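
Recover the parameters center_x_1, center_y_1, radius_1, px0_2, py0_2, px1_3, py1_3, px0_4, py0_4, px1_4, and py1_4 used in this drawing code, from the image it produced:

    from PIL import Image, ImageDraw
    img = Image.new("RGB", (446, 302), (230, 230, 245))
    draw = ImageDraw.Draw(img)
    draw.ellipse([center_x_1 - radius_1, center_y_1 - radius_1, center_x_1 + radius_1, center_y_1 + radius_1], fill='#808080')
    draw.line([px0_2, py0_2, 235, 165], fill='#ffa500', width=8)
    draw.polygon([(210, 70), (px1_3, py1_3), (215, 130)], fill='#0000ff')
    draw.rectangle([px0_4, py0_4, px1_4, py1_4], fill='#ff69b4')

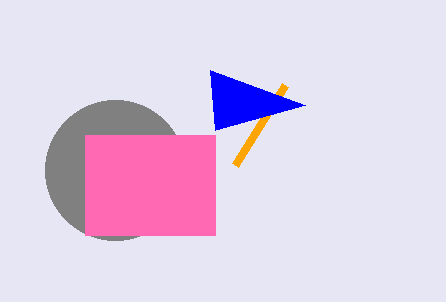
center_x_1 = 115
center_y_1 = 170
radius_1 = 70
px0_2 = 285
py0_2 = 85
px1_3 = 305
py1_3 = 105
px0_4 = 85
py0_4 = 135
px1_4 = 215
py1_4 = 235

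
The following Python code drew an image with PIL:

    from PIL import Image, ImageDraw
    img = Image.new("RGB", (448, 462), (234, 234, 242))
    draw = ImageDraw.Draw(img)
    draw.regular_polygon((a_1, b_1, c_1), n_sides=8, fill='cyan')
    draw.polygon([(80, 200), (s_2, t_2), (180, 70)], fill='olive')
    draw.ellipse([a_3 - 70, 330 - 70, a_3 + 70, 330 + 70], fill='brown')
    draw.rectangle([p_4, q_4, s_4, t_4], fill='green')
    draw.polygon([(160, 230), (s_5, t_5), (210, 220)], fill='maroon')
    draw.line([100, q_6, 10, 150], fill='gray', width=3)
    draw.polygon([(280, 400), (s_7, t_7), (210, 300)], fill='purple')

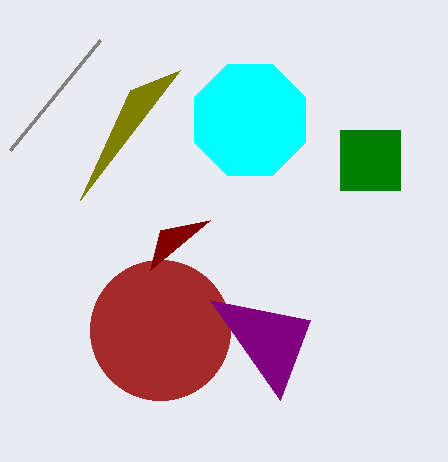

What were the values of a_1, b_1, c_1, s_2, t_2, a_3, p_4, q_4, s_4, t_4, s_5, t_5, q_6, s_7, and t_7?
a_1 = 250, b_1 = 120, c_1 = 60, s_2 = 130, t_2 = 90, a_3 = 160, p_4 = 340, q_4 = 130, s_4 = 400, t_4 = 190, s_5 = 150, t_5 = 270, q_6 = 40, s_7 = 310, t_7 = 320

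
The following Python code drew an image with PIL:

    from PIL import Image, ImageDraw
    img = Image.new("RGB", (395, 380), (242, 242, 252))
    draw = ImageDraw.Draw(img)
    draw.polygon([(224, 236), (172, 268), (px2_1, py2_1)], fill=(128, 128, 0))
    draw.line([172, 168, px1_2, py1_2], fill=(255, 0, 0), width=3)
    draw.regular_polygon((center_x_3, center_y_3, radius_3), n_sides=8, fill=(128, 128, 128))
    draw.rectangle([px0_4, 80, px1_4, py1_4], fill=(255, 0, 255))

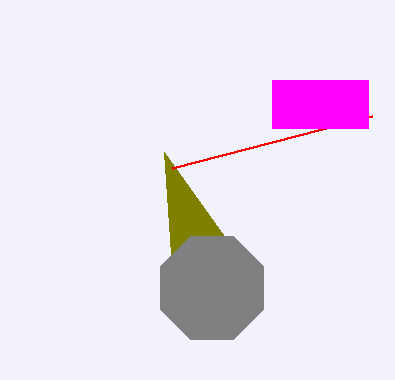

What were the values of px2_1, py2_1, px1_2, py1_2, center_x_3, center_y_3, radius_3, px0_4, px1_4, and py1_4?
px2_1 = 164, py2_1 = 152, px1_2 = 372, py1_2 = 116, center_x_3 = 212, center_y_3 = 288, radius_3 = 56, px0_4 = 272, px1_4 = 368, py1_4 = 128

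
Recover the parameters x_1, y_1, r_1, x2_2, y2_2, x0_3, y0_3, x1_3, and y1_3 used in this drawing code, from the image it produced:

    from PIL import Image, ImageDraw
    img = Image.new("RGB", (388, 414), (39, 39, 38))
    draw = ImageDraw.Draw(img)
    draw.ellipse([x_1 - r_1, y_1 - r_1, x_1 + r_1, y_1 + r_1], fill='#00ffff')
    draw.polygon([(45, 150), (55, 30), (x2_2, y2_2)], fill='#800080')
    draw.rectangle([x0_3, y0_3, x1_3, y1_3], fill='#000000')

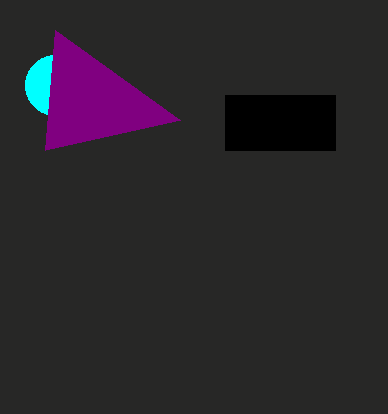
x_1 = 55, y_1 = 85, r_1 = 30, x2_2 = 180, y2_2 = 120, x0_3 = 225, y0_3 = 95, x1_3 = 335, y1_3 = 150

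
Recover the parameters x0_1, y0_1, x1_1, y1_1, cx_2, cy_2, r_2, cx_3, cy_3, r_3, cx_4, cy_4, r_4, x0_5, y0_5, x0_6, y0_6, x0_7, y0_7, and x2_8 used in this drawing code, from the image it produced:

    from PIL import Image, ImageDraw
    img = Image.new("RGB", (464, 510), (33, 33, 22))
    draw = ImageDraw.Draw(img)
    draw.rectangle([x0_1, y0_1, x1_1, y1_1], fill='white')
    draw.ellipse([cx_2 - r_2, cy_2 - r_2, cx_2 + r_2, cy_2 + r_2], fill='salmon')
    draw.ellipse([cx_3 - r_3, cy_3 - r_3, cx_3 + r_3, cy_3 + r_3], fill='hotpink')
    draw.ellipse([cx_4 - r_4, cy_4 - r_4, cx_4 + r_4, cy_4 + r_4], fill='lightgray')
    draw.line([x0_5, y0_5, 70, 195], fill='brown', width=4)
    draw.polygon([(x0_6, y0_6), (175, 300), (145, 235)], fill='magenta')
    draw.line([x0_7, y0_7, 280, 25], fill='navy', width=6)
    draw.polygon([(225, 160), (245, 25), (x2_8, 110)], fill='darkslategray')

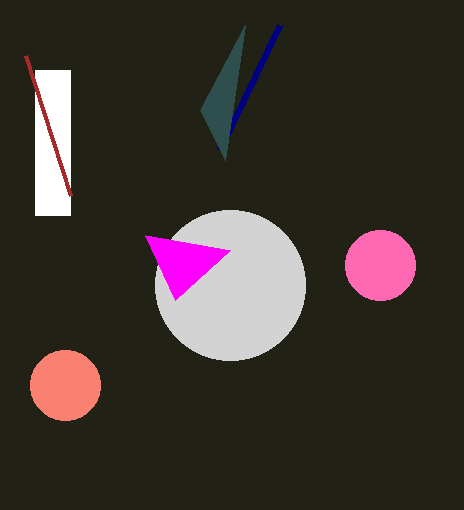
x0_1 = 35; y0_1 = 70; x1_1 = 70; y1_1 = 215; cx_2 = 65; cy_2 = 385; r_2 = 35; cx_3 = 380; cy_3 = 265; r_3 = 35; cx_4 = 230; cy_4 = 285; r_4 = 75; x0_5 = 25; y0_5 = 55; x0_6 = 230; y0_6 = 250; x0_7 = 220; y0_7 = 150; x2_8 = 200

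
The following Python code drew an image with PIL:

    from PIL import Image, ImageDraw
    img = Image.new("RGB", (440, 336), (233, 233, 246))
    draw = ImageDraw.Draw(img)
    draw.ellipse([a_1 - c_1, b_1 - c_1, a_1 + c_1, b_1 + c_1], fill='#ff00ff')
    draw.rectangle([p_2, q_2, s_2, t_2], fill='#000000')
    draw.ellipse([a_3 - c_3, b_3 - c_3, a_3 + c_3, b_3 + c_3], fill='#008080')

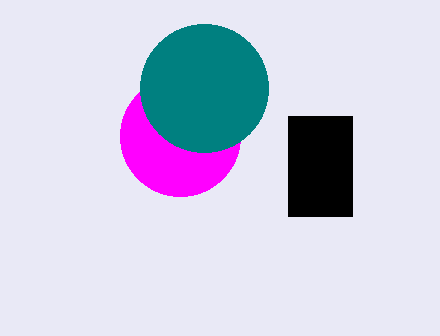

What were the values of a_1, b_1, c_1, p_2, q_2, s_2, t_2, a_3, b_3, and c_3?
a_1 = 180, b_1 = 136, c_1 = 60, p_2 = 288, q_2 = 116, s_2 = 352, t_2 = 216, a_3 = 204, b_3 = 88, c_3 = 64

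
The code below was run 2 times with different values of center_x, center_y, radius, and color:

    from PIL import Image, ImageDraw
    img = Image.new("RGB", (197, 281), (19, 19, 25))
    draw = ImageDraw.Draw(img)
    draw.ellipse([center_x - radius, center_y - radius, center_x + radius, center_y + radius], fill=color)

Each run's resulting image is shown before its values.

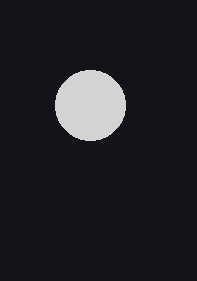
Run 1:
center_x = 90, center_y = 105, radius = 35, color = 'lightgray'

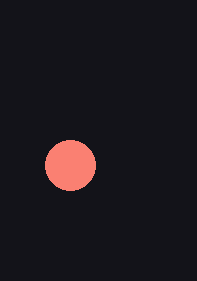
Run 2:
center_x = 70, center_y = 165, radius = 25, color = 'salmon'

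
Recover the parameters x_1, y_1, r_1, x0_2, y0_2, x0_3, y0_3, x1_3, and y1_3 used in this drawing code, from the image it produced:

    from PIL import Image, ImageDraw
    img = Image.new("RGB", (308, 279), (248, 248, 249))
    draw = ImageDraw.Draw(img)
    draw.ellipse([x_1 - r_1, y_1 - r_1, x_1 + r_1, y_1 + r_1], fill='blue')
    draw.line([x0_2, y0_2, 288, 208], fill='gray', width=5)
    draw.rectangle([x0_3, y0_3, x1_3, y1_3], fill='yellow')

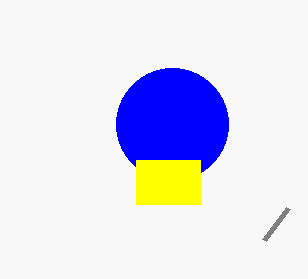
x_1 = 172, y_1 = 124, r_1 = 56, x0_2 = 264, y0_2 = 240, x0_3 = 136, y0_3 = 160, x1_3 = 200, y1_3 = 204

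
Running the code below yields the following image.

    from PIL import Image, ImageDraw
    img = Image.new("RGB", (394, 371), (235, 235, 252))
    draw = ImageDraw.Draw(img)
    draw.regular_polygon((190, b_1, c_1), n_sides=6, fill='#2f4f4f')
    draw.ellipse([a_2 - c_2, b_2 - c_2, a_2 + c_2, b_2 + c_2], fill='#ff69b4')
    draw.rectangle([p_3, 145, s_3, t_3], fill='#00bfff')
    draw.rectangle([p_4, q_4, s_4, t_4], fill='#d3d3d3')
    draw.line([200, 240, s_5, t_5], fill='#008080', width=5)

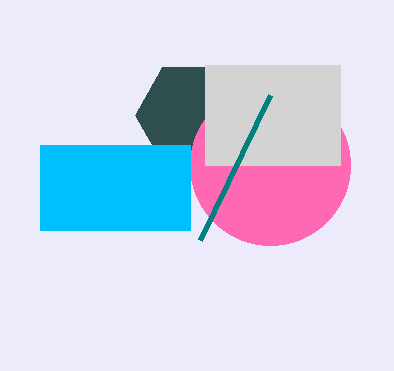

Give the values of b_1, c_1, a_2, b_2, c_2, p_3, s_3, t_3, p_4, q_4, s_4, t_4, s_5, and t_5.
b_1 = 115; c_1 = 55; a_2 = 270; b_2 = 165; c_2 = 80; p_3 = 40; s_3 = 190; t_3 = 230; p_4 = 205; q_4 = 65; s_4 = 340; t_4 = 165; s_5 = 270; t_5 = 95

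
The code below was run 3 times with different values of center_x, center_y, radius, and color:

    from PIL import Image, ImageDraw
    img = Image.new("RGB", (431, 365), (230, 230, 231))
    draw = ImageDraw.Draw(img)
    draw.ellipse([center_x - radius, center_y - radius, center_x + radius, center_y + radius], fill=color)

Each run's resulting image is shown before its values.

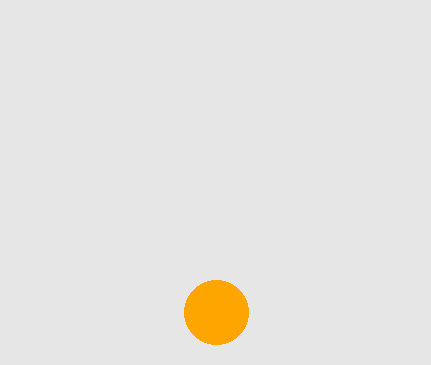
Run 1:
center_x = 216, center_y = 312, radius = 32, color = 'orange'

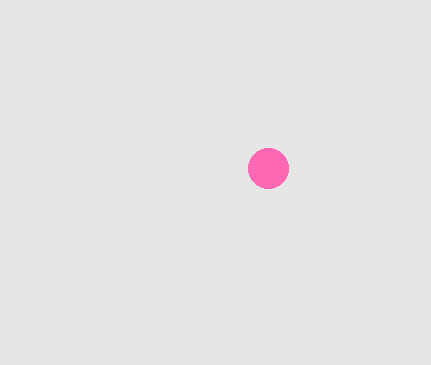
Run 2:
center_x = 268; center_y = 168; radius = 20; color = 'hotpink'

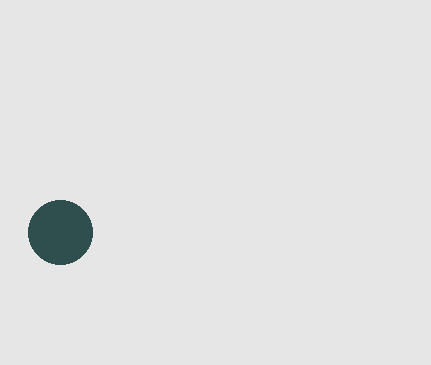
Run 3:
center_x = 60, center_y = 232, radius = 32, color = 'darkslategray'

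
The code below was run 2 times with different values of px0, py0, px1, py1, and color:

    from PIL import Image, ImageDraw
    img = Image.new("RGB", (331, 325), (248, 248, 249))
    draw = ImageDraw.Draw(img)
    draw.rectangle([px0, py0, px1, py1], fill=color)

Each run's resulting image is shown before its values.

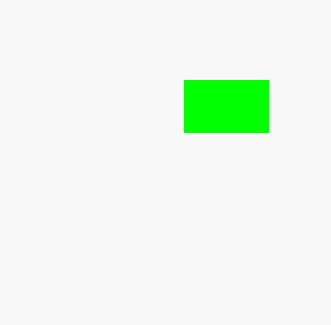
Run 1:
px0 = 184
py0 = 80
px1 = 268
py1 = 132
color = 'lime'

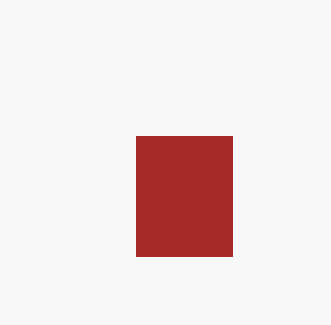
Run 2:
px0 = 136; py0 = 136; px1 = 232; py1 = 256; color = 'brown'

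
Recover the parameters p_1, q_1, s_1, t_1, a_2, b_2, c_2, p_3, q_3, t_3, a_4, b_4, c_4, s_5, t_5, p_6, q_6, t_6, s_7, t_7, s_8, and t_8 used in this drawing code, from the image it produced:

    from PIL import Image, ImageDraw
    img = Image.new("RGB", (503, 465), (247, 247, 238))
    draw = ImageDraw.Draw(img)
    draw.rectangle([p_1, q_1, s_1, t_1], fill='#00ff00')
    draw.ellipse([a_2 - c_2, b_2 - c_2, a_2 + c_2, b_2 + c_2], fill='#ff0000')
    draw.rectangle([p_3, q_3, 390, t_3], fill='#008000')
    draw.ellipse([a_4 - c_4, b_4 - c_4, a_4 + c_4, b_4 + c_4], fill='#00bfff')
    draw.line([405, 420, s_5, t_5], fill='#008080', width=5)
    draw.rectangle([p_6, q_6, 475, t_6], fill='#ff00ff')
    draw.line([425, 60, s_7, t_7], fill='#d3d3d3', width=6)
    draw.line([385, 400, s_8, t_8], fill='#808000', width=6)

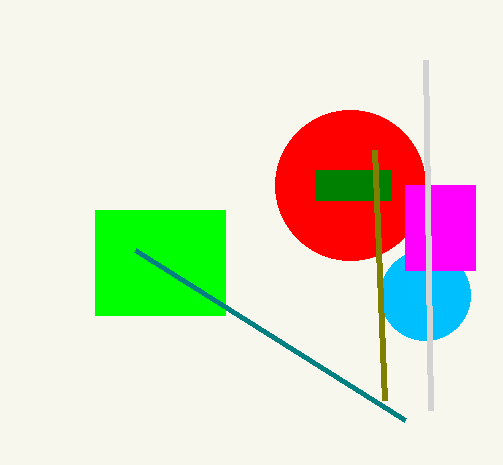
p_1 = 95
q_1 = 210
s_1 = 225
t_1 = 315
a_2 = 350
b_2 = 185
c_2 = 75
p_3 = 315
q_3 = 170
t_3 = 200
a_4 = 425
b_4 = 295
c_4 = 45
s_5 = 135
t_5 = 250
p_6 = 405
q_6 = 185
t_6 = 270
s_7 = 430
t_7 = 410
s_8 = 375
t_8 = 150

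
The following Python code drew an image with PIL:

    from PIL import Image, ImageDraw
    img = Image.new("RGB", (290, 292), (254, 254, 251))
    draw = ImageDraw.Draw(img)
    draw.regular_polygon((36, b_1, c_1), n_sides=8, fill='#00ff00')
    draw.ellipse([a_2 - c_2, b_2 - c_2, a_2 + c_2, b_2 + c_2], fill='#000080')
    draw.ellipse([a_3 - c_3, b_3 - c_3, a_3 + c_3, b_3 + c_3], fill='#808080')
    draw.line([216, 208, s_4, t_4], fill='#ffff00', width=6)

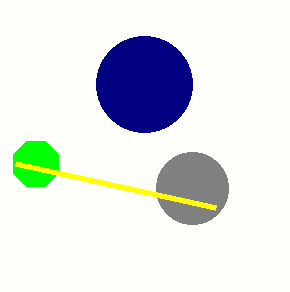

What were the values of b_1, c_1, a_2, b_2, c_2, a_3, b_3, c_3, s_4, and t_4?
b_1 = 164, c_1 = 24, a_2 = 144, b_2 = 84, c_2 = 48, a_3 = 192, b_3 = 188, c_3 = 36, s_4 = 16, t_4 = 164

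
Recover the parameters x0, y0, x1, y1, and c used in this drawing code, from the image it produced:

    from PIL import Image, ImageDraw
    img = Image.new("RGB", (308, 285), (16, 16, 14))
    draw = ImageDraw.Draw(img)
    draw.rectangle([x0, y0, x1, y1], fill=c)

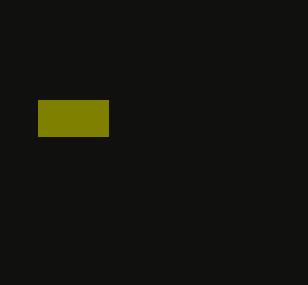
x0 = 38; y0 = 100; x1 = 108; y1 = 136; c = 'olive'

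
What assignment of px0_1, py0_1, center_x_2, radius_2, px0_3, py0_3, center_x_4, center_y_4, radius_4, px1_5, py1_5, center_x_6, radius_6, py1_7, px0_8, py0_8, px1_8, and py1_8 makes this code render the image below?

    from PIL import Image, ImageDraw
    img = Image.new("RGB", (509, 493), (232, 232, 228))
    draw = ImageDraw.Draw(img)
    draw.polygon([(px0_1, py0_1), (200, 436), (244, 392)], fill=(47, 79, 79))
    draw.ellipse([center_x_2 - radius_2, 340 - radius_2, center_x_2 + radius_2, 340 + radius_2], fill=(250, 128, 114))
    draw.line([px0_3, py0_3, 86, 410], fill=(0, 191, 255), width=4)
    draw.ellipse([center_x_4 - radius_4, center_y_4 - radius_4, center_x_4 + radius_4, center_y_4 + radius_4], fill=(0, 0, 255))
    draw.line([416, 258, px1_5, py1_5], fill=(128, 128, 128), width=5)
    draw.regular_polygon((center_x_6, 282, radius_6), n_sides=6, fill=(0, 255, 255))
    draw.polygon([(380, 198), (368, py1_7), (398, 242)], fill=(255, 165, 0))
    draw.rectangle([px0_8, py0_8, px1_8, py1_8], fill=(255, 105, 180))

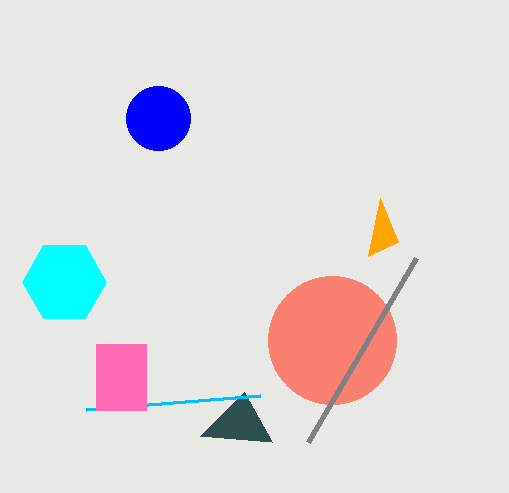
px0_1 = 272; py0_1 = 442; center_x_2 = 332; radius_2 = 64; px0_3 = 260; py0_3 = 396; center_x_4 = 158; center_y_4 = 118; radius_4 = 32; px1_5 = 308; py1_5 = 442; center_x_6 = 64; radius_6 = 42; py1_7 = 256; px0_8 = 96; py0_8 = 344; px1_8 = 146; py1_8 = 410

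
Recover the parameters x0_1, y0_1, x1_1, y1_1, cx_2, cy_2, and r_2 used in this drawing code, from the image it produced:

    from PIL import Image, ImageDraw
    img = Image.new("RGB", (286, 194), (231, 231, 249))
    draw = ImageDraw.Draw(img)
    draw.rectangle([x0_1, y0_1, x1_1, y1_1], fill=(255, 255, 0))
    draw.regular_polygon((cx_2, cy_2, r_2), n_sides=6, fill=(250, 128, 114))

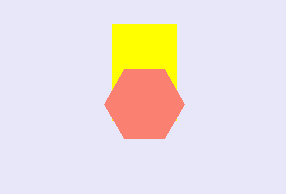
x0_1 = 112
y0_1 = 24
x1_1 = 176
y1_1 = 120
cx_2 = 144
cy_2 = 104
r_2 = 40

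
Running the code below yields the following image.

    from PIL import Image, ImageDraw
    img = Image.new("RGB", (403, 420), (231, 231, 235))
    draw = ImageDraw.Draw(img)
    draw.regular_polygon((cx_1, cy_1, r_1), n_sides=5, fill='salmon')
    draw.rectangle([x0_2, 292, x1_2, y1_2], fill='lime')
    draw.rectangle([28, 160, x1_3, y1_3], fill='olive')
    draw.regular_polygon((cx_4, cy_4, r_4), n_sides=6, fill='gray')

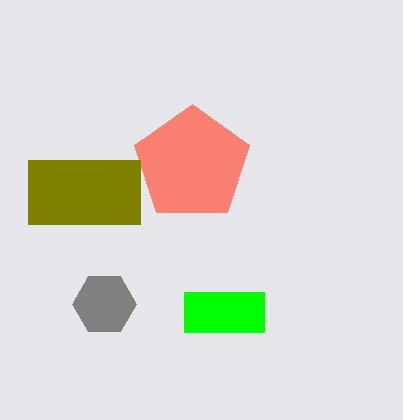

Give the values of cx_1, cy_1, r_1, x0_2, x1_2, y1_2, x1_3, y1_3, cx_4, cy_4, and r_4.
cx_1 = 192
cy_1 = 164
r_1 = 60
x0_2 = 184
x1_2 = 264
y1_2 = 332
x1_3 = 140
y1_3 = 224
cx_4 = 104
cy_4 = 304
r_4 = 32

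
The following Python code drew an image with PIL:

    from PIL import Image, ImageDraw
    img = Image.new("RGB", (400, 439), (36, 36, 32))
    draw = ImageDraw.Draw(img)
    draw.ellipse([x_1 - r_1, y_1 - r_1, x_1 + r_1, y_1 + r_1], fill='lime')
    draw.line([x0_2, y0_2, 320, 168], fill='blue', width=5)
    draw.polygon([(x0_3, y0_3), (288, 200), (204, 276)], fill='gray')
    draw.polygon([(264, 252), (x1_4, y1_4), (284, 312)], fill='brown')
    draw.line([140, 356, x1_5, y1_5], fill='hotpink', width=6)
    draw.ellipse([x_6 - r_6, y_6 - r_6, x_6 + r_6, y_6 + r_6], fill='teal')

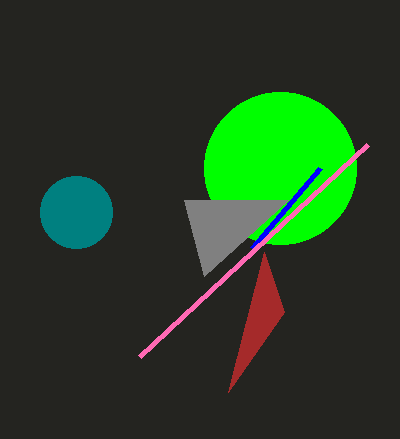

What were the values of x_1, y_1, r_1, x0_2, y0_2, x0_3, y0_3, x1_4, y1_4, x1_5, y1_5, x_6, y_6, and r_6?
x_1 = 280; y_1 = 168; r_1 = 76; x0_2 = 252; y0_2 = 248; x0_3 = 184; y0_3 = 200; x1_4 = 228; y1_4 = 392; x1_5 = 368; y1_5 = 144; x_6 = 76; y_6 = 212; r_6 = 36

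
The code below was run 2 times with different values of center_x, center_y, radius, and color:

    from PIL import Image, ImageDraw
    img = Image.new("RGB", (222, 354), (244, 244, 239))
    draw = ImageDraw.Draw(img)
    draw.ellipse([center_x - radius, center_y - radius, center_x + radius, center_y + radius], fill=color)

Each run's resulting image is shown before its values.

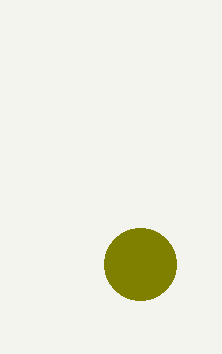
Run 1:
center_x = 140, center_y = 264, radius = 36, color = 'olive'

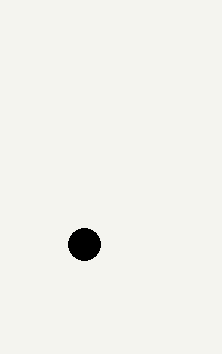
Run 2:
center_x = 84
center_y = 244
radius = 16
color = 'black'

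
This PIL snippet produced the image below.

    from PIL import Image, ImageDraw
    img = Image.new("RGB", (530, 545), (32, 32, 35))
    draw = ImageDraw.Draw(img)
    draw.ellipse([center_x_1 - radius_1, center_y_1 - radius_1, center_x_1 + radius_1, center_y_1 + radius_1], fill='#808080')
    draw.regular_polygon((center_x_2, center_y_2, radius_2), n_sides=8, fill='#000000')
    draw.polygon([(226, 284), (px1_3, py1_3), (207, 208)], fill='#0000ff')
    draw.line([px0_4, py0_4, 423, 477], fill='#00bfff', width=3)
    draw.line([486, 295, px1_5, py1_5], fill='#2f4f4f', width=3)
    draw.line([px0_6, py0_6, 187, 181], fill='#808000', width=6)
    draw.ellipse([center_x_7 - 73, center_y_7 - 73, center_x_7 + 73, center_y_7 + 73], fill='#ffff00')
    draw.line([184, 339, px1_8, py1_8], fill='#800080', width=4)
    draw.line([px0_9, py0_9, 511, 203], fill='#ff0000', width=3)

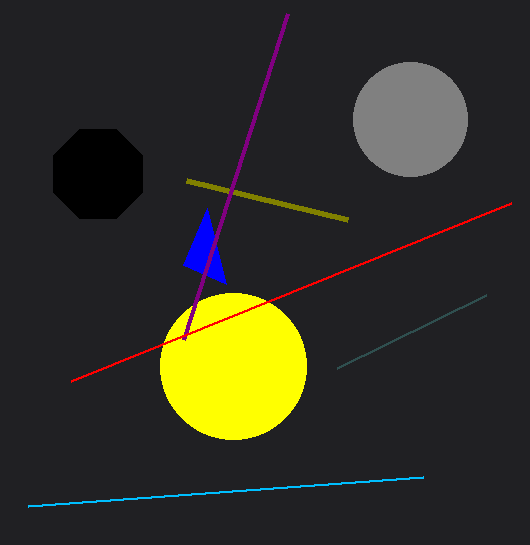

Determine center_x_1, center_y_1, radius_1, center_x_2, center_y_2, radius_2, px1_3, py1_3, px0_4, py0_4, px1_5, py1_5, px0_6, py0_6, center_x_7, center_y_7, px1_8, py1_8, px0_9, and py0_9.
center_x_1 = 410; center_y_1 = 119; radius_1 = 57; center_x_2 = 98; center_y_2 = 174; radius_2 = 48; px1_3 = 183; py1_3 = 265; px0_4 = 28; py0_4 = 506; px1_5 = 337; py1_5 = 368; px0_6 = 348; py0_6 = 220; center_x_7 = 233; center_y_7 = 366; px1_8 = 288; py1_8 = 13; px0_9 = 71; py0_9 = 381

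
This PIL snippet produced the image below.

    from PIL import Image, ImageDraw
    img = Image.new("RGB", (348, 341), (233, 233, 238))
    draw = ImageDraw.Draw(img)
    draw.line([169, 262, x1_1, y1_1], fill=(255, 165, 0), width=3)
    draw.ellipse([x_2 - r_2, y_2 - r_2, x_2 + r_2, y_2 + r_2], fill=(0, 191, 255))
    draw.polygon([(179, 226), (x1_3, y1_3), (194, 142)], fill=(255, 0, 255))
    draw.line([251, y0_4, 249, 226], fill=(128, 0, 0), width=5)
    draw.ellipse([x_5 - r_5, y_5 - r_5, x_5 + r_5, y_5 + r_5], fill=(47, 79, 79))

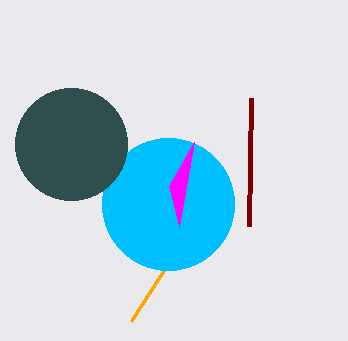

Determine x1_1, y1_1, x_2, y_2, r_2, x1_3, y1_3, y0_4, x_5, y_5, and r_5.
x1_1 = 131; y1_1 = 321; x_2 = 168; y_2 = 204; r_2 = 66; x1_3 = 169; y1_3 = 186; y0_4 = 98; x_5 = 71; y_5 = 144; r_5 = 56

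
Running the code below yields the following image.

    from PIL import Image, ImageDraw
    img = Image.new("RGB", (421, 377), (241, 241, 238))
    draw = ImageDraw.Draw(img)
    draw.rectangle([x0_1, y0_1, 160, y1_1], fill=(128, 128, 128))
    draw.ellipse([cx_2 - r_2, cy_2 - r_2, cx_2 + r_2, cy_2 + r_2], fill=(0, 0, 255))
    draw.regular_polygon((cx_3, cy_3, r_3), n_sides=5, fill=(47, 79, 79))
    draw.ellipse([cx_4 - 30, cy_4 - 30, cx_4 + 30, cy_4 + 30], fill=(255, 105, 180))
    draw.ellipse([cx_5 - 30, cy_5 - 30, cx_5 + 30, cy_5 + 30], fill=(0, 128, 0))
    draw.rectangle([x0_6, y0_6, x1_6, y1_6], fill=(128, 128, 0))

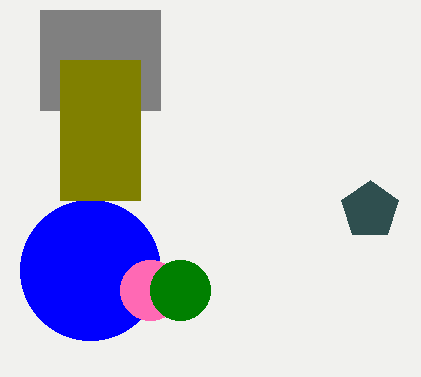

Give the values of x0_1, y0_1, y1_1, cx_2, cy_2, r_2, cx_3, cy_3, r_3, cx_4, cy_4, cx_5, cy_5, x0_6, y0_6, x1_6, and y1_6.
x0_1 = 40, y0_1 = 10, y1_1 = 110, cx_2 = 90, cy_2 = 270, r_2 = 70, cx_3 = 370, cy_3 = 210, r_3 = 30, cx_4 = 150, cy_4 = 290, cx_5 = 180, cy_5 = 290, x0_6 = 60, y0_6 = 60, x1_6 = 140, y1_6 = 200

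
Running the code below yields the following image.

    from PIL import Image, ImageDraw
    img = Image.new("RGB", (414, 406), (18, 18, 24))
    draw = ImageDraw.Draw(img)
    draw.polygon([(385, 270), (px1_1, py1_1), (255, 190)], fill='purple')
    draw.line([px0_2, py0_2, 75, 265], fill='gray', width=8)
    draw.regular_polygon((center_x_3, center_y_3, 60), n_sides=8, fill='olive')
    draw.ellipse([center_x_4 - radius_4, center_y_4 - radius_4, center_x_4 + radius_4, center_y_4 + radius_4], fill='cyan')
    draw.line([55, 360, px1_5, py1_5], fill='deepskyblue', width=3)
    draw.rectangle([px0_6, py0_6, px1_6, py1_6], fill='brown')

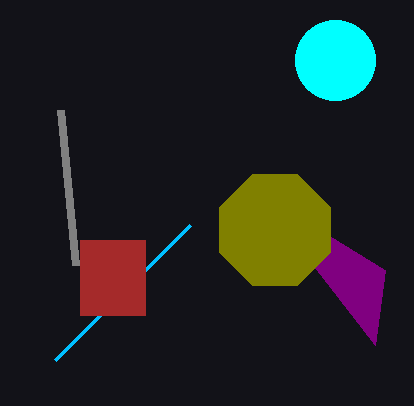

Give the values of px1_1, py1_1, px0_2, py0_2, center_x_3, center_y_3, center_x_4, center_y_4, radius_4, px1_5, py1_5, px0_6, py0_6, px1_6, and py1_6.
px1_1 = 375
py1_1 = 345
px0_2 = 60
py0_2 = 110
center_x_3 = 275
center_y_3 = 230
center_x_4 = 335
center_y_4 = 60
radius_4 = 40
px1_5 = 190
py1_5 = 225
px0_6 = 80
py0_6 = 240
px1_6 = 145
py1_6 = 315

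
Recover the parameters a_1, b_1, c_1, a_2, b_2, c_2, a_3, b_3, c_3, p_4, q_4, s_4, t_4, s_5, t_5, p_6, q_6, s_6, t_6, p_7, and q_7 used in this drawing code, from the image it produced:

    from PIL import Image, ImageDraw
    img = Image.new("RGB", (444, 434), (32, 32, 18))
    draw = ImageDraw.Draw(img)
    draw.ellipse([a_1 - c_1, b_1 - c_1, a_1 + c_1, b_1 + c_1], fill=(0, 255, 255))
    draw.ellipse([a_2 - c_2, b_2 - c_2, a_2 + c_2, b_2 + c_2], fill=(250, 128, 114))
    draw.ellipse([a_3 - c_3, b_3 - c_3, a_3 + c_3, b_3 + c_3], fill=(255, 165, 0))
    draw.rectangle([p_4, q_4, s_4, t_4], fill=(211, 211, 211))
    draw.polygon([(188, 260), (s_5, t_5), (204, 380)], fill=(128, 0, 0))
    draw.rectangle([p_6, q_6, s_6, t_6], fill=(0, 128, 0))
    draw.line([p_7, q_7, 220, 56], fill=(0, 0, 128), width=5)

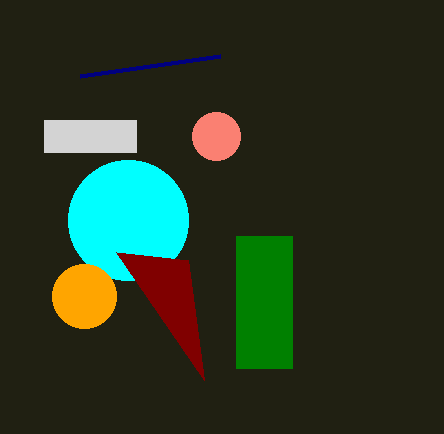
a_1 = 128
b_1 = 220
c_1 = 60
a_2 = 216
b_2 = 136
c_2 = 24
a_3 = 84
b_3 = 296
c_3 = 32
p_4 = 44
q_4 = 120
s_4 = 136
t_4 = 152
s_5 = 116
t_5 = 252
p_6 = 236
q_6 = 236
s_6 = 292
t_6 = 368
p_7 = 80
q_7 = 76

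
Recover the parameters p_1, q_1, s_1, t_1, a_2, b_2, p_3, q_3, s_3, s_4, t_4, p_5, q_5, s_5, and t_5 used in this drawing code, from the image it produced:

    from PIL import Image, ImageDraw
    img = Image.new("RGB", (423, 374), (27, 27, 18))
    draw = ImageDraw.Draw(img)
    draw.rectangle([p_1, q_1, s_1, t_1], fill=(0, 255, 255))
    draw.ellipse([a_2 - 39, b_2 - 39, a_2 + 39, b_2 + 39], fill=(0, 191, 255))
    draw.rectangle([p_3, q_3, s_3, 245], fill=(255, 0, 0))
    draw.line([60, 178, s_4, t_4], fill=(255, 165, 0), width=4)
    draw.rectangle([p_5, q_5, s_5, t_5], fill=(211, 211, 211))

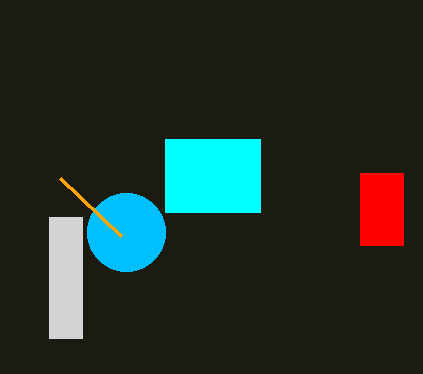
p_1 = 165, q_1 = 139, s_1 = 260, t_1 = 212, a_2 = 126, b_2 = 232, p_3 = 360, q_3 = 173, s_3 = 403, s_4 = 121, t_4 = 236, p_5 = 49, q_5 = 217, s_5 = 82, t_5 = 338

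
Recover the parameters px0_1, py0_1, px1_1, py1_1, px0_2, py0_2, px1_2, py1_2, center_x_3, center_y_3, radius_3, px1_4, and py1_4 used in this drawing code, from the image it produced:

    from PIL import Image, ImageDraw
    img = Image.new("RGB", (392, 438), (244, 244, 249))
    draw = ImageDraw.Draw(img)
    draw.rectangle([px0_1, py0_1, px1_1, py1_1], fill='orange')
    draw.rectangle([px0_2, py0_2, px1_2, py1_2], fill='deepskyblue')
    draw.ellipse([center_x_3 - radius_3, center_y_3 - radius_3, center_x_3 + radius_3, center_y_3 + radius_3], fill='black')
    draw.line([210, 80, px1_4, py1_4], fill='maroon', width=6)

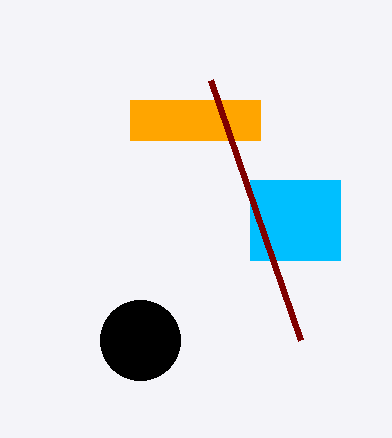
px0_1 = 130; py0_1 = 100; px1_1 = 260; py1_1 = 140; px0_2 = 250; py0_2 = 180; px1_2 = 340; py1_2 = 260; center_x_3 = 140; center_y_3 = 340; radius_3 = 40; px1_4 = 300; py1_4 = 340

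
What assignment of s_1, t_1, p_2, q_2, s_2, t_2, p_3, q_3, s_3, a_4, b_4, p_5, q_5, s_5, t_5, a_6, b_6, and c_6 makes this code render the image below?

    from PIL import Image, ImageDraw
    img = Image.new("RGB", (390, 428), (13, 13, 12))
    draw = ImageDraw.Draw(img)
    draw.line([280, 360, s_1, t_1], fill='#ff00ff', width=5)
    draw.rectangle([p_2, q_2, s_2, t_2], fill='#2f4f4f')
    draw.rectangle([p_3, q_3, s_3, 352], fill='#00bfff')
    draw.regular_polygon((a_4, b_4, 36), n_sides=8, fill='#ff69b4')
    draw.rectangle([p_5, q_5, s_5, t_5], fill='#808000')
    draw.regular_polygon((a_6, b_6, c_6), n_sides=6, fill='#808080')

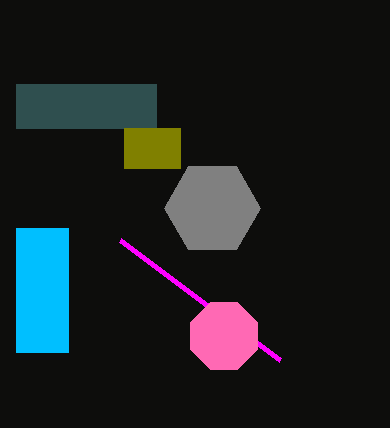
s_1 = 120, t_1 = 240, p_2 = 16, q_2 = 84, s_2 = 156, t_2 = 128, p_3 = 16, q_3 = 228, s_3 = 68, a_4 = 224, b_4 = 336, p_5 = 124, q_5 = 128, s_5 = 180, t_5 = 168, a_6 = 212, b_6 = 208, c_6 = 48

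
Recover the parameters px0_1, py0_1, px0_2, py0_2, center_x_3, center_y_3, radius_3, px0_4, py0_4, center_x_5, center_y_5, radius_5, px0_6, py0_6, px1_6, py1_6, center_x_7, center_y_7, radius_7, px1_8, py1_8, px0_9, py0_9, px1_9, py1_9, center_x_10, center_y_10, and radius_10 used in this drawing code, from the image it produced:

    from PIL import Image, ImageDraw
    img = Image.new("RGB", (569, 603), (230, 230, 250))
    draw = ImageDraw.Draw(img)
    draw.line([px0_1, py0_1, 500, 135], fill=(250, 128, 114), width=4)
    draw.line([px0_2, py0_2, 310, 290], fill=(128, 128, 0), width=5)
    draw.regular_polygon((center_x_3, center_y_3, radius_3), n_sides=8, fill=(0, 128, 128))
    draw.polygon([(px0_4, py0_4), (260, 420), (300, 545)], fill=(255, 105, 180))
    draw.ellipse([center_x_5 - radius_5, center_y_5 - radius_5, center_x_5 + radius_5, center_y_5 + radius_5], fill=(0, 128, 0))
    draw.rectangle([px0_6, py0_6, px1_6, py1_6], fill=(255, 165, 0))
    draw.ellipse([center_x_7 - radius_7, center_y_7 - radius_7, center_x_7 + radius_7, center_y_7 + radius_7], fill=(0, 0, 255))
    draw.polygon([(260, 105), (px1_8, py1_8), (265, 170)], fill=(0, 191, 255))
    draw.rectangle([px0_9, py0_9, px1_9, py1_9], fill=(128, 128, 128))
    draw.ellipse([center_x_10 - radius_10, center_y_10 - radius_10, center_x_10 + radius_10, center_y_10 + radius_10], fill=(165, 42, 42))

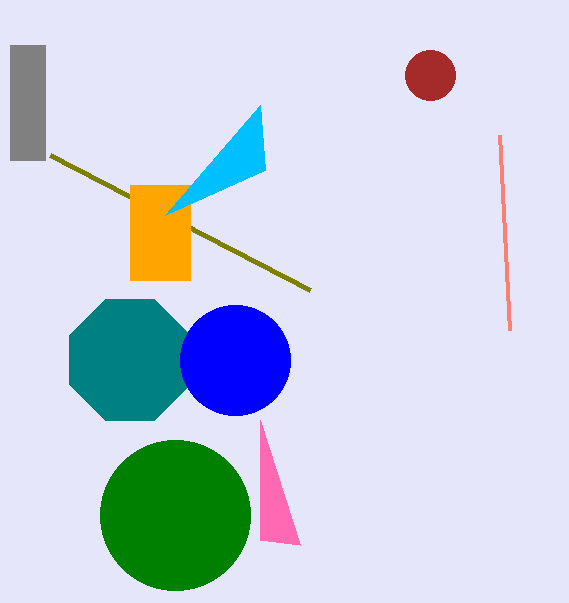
px0_1 = 510, py0_1 = 330, px0_2 = 50, py0_2 = 155, center_x_3 = 130, center_y_3 = 360, radius_3 = 65, px0_4 = 260, py0_4 = 540, center_x_5 = 175, center_y_5 = 515, radius_5 = 75, px0_6 = 130, py0_6 = 185, px1_6 = 190, py1_6 = 280, center_x_7 = 235, center_y_7 = 360, radius_7 = 55, px1_8 = 165, py1_8 = 215, px0_9 = 10, py0_9 = 45, px1_9 = 45, py1_9 = 160, center_x_10 = 430, center_y_10 = 75, radius_10 = 25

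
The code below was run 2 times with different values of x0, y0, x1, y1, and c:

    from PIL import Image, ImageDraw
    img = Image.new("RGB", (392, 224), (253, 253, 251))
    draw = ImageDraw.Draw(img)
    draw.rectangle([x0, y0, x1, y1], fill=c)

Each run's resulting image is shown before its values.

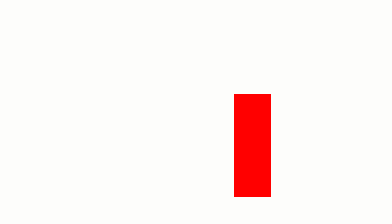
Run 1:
x0 = 234, y0 = 94, x1 = 270, y1 = 196, c = 'red'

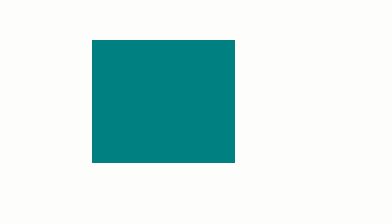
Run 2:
x0 = 92
y0 = 40
x1 = 234
y1 = 162
c = 'teal'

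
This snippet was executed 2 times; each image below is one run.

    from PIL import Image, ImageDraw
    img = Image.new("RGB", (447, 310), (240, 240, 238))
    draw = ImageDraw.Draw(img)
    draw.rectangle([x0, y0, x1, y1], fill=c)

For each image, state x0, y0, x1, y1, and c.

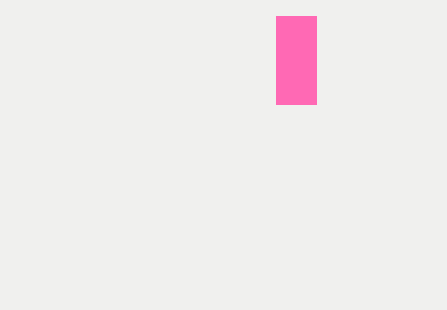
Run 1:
x0 = 276, y0 = 16, x1 = 316, y1 = 104, c = 'hotpink'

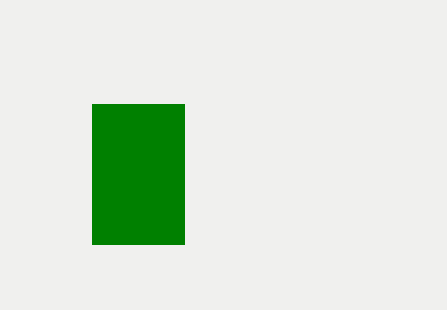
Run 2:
x0 = 92; y0 = 104; x1 = 184; y1 = 244; c = 'green'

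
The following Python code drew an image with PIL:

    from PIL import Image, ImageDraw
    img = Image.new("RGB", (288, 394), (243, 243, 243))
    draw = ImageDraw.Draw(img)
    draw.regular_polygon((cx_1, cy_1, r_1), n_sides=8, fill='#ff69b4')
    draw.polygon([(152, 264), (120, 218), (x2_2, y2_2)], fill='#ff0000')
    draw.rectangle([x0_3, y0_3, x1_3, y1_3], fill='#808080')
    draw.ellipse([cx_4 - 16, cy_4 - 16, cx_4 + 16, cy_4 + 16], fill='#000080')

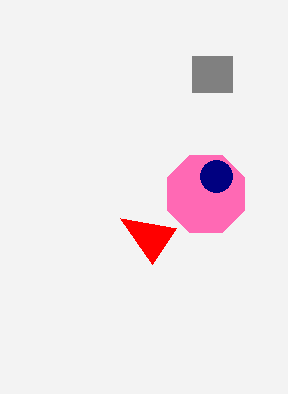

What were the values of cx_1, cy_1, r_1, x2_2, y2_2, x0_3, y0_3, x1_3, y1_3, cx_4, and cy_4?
cx_1 = 206, cy_1 = 194, r_1 = 42, x2_2 = 176, y2_2 = 228, x0_3 = 192, y0_3 = 56, x1_3 = 232, y1_3 = 92, cx_4 = 216, cy_4 = 176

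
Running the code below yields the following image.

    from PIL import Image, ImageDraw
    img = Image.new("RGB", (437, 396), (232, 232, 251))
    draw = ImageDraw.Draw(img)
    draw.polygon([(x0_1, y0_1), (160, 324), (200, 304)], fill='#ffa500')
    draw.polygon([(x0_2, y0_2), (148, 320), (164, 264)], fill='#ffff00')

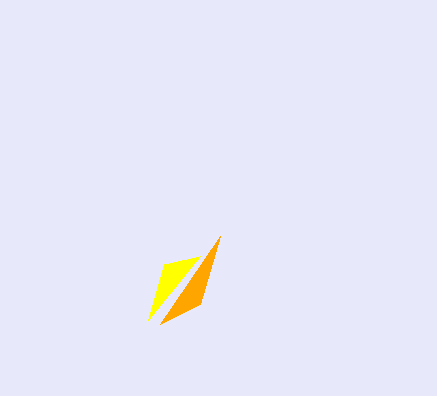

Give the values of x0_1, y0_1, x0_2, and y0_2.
x0_1 = 220; y0_1 = 236; x0_2 = 200; y0_2 = 256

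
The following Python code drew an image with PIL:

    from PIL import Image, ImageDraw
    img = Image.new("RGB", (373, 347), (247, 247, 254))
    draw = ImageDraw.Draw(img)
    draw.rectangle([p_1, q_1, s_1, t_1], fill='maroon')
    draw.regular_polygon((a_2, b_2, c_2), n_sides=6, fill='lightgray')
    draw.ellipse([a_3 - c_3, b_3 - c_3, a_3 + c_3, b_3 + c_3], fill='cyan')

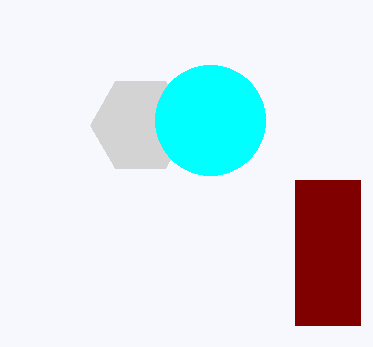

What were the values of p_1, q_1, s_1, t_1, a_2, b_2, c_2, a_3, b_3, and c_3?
p_1 = 295
q_1 = 180
s_1 = 360
t_1 = 325
a_2 = 140
b_2 = 125
c_2 = 50
a_3 = 210
b_3 = 120
c_3 = 55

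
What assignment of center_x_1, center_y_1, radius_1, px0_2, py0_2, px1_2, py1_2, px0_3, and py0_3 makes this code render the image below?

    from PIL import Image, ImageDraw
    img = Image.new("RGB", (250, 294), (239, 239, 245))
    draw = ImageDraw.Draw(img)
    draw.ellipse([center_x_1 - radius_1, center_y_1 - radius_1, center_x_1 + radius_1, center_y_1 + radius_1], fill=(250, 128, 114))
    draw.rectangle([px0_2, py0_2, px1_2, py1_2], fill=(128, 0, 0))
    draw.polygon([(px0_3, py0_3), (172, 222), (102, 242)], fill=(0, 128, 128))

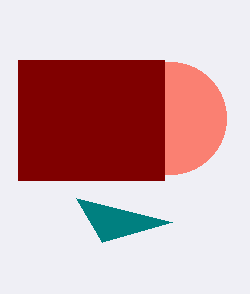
center_x_1 = 170; center_y_1 = 118; radius_1 = 56; px0_2 = 18; py0_2 = 60; px1_2 = 164; py1_2 = 180; px0_3 = 76; py0_3 = 198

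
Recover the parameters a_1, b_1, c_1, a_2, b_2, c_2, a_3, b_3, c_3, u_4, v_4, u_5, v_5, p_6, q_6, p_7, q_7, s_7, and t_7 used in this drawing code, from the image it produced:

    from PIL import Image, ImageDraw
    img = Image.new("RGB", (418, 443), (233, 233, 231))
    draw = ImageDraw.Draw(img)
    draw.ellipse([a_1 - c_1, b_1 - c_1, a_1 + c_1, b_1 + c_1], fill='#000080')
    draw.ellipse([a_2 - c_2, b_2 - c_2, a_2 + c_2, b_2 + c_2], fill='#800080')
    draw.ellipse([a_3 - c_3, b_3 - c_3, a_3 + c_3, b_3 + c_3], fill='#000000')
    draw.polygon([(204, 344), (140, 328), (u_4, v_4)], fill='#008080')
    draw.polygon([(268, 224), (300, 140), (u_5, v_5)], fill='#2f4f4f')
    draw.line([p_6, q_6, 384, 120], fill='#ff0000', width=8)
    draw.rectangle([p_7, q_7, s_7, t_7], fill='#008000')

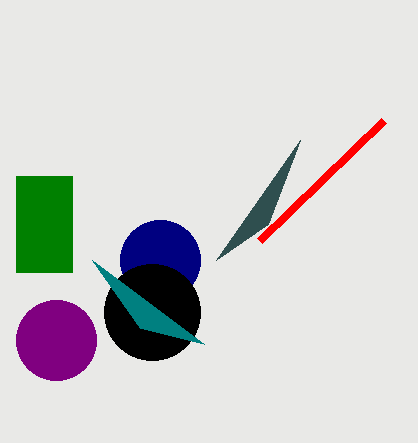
a_1 = 160; b_1 = 260; c_1 = 40; a_2 = 56; b_2 = 340; c_2 = 40; a_3 = 152; b_3 = 312; c_3 = 48; u_4 = 92; v_4 = 260; u_5 = 216; v_5 = 260; p_6 = 260; q_6 = 240; p_7 = 16; q_7 = 176; s_7 = 72; t_7 = 272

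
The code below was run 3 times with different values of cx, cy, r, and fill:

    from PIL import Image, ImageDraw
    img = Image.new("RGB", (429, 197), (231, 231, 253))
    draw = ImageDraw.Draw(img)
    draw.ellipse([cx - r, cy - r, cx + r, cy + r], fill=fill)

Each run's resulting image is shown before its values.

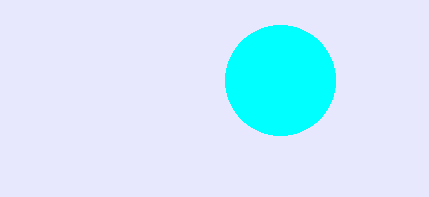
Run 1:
cx = 280
cy = 80
r = 55
fill = 'cyan'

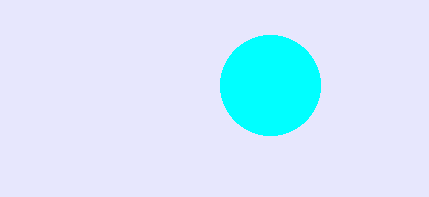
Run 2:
cx = 270
cy = 85
r = 50
fill = 'cyan'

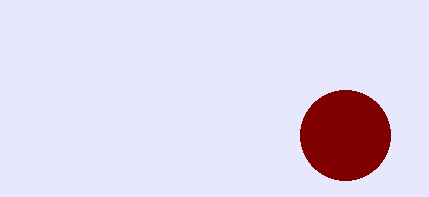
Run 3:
cx = 345, cy = 135, r = 45, fill = 'maroon'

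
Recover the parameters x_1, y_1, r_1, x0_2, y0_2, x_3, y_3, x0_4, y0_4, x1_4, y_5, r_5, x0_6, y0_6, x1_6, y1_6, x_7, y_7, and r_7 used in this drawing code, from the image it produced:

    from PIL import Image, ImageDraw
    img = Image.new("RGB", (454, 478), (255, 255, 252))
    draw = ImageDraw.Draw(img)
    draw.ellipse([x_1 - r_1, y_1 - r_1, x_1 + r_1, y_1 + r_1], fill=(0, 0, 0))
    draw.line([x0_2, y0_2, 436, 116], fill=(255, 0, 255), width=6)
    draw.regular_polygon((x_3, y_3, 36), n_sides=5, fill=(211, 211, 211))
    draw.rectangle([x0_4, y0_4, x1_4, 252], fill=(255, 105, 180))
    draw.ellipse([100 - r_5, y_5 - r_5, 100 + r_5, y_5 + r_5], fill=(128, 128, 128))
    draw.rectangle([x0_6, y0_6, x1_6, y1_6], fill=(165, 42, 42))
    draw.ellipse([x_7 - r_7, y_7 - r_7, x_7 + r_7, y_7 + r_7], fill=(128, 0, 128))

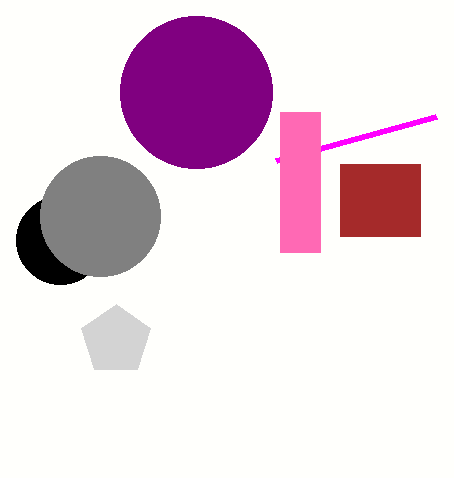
x_1 = 60; y_1 = 240; r_1 = 44; x0_2 = 276; y0_2 = 160; x_3 = 116; y_3 = 340; x0_4 = 280; y0_4 = 112; x1_4 = 320; y_5 = 216; r_5 = 60; x0_6 = 340; y0_6 = 164; x1_6 = 420; y1_6 = 236; x_7 = 196; y_7 = 92; r_7 = 76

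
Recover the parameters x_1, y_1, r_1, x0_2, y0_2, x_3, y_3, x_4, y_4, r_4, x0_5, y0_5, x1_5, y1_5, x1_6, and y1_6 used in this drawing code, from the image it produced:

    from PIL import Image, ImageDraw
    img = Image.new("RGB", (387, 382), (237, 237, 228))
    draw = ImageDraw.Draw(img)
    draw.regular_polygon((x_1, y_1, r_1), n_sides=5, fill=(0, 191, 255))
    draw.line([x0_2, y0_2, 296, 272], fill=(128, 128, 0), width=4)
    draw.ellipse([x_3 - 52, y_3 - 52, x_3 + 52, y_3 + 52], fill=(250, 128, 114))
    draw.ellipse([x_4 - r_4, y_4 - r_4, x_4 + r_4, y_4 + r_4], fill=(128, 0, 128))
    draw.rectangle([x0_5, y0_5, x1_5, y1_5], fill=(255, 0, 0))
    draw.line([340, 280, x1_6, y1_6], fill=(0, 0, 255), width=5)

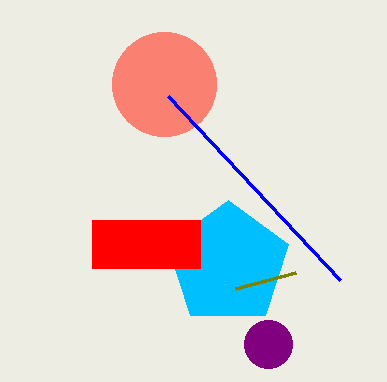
x_1 = 228; y_1 = 264; r_1 = 64; x0_2 = 236; y0_2 = 288; x_3 = 164; y_3 = 84; x_4 = 268; y_4 = 344; r_4 = 24; x0_5 = 92; y0_5 = 220; x1_5 = 200; y1_5 = 268; x1_6 = 168; y1_6 = 96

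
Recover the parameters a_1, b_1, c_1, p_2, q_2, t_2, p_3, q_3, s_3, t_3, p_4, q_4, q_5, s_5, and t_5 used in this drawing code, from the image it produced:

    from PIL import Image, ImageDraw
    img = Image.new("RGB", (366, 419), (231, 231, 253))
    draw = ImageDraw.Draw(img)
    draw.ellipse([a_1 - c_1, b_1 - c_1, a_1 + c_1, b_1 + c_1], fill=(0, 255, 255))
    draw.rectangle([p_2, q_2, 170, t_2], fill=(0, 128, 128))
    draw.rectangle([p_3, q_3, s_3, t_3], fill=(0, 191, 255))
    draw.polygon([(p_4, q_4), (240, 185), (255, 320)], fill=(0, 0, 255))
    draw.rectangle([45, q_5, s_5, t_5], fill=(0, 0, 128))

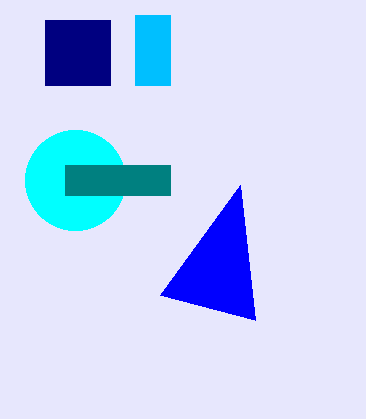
a_1 = 75; b_1 = 180; c_1 = 50; p_2 = 65; q_2 = 165; t_2 = 195; p_3 = 135; q_3 = 15; s_3 = 170; t_3 = 85; p_4 = 160; q_4 = 295; q_5 = 20; s_5 = 110; t_5 = 85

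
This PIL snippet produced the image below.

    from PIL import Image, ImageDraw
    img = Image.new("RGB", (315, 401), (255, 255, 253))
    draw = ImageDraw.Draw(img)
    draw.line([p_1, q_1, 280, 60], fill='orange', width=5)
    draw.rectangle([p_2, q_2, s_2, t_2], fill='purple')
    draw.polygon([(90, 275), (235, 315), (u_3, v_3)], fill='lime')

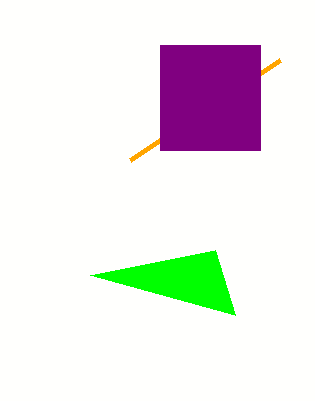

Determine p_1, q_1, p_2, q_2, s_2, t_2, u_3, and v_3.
p_1 = 130
q_1 = 160
p_2 = 160
q_2 = 45
s_2 = 260
t_2 = 150
u_3 = 215
v_3 = 250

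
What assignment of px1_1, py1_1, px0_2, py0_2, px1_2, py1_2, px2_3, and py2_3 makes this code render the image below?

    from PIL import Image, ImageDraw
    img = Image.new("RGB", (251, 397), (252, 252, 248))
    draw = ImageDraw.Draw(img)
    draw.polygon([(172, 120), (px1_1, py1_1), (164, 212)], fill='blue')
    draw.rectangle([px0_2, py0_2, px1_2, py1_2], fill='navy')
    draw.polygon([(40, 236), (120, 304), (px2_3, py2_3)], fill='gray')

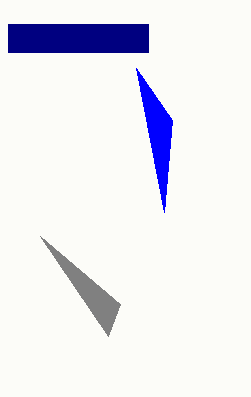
px1_1 = 136; py1_1 = 68; px0_2 = 8; py0_2 = 24; px1_2 = 148; py1_2 = 52; px2_3 = 108; py2_3 = 336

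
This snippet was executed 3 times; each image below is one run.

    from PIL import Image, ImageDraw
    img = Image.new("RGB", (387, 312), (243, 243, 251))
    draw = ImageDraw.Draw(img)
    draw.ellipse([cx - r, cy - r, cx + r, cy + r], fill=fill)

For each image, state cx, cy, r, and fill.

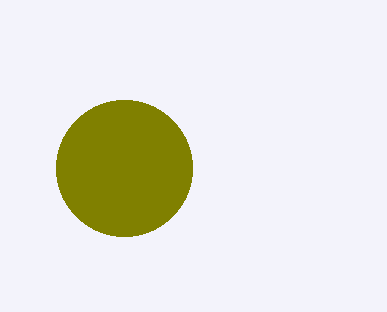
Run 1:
cx = 124, cy = 168, r = 68, fill = 'olive'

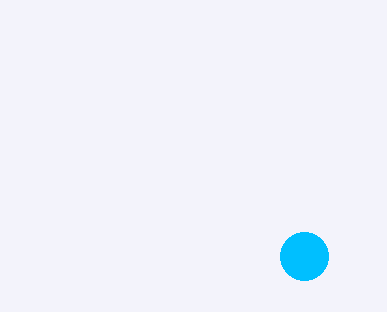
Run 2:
cx = 304; cy = 256; r = 24; fill = 'deepskyblue'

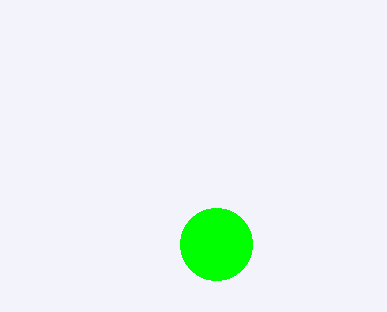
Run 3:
cx = 216
cy = 244
r = 36
fill = 'lime'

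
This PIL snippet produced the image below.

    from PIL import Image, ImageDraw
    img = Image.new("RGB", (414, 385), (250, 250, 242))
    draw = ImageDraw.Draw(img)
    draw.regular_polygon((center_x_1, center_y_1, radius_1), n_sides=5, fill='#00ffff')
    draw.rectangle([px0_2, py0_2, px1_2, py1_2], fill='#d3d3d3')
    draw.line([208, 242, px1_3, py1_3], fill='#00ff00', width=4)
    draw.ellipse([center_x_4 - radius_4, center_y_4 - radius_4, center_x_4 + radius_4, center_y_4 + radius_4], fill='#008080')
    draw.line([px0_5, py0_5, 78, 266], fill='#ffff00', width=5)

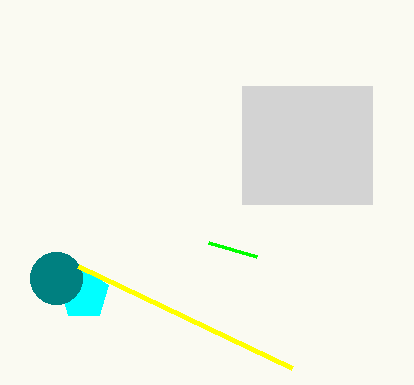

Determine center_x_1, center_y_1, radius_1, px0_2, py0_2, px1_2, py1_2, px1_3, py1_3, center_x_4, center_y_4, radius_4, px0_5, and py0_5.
center_x_1 = 84
center_y_1 = 294
radius_1 = 26
px0_2 = 242
py0_2 = 86
px1_2 = 372
py1_2 = 204
px1_3 = 256
py1_3 = 256
center_x_4 = 56
center_y_4 = 278
radius_4 = 26
px0_5 = 292
py0_5 = 368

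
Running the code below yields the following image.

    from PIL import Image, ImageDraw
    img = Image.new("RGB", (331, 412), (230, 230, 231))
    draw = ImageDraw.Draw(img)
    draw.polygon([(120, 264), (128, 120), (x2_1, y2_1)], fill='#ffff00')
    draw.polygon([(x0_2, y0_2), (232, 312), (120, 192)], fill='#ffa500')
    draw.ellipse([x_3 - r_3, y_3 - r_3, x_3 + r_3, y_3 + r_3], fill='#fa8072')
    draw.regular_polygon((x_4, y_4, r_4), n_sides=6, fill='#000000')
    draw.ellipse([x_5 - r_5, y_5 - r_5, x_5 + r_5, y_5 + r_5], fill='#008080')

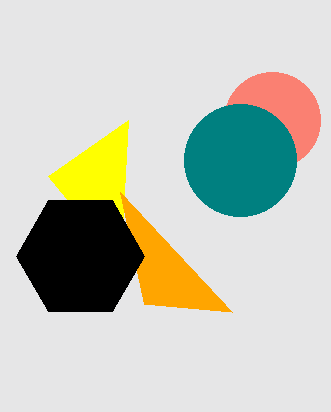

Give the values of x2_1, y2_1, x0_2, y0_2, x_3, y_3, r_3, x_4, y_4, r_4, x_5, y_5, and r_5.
x2_1 = 48
y2_1 = 176
x0_2 = 144
y0_2 = 304
x_3 = 272
y_3 = 120
r_3 = 48
x_4 = 80
y_4 = 256
r_4 = 64
x_5 = 240
y_5 = 160
r_5 = 56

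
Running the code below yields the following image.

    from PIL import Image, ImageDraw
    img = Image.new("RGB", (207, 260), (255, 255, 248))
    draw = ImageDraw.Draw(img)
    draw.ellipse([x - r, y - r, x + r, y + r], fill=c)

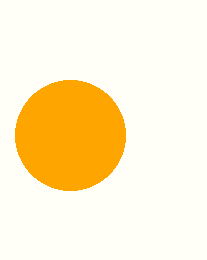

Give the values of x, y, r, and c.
x = 70
y = 135
r = 55
c = 'orange'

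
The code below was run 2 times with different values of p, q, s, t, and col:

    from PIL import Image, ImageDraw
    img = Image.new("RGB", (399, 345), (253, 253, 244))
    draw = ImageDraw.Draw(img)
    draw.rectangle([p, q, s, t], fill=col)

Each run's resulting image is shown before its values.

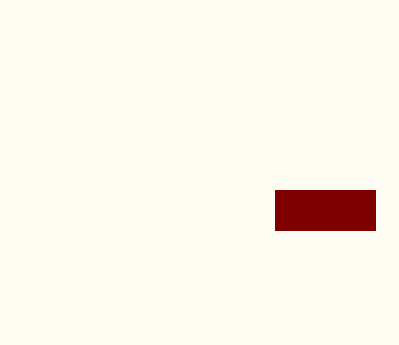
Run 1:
p = 275, q = 190, s = 375, t = 230, col = 'maroon'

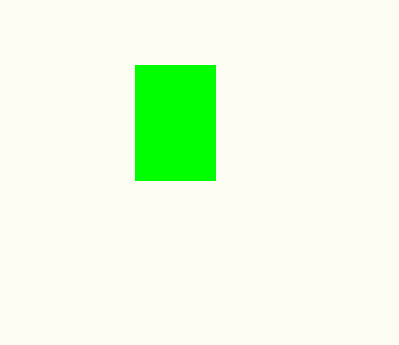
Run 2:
p = 135, q = 65, s = 215, t = 180, col = 'lime'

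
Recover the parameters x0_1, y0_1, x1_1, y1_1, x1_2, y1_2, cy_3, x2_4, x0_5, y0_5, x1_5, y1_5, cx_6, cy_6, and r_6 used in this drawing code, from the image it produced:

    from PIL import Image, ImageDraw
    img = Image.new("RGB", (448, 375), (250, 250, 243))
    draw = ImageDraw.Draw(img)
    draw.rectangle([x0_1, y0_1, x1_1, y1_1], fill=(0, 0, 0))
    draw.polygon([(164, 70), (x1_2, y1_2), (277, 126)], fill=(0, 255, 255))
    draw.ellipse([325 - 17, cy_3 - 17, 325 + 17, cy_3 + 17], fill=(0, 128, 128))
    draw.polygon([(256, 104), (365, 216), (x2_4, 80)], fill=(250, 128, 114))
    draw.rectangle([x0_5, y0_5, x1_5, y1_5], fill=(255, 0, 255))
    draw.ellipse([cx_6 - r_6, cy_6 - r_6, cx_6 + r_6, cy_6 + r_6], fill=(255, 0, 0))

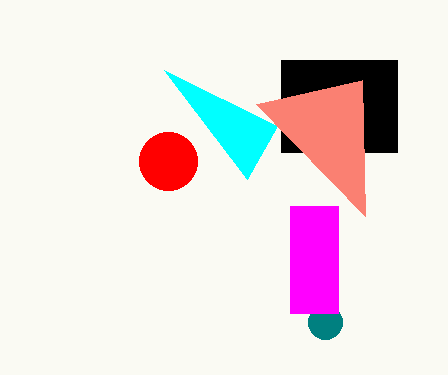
x0_1 = 281
y0_1 = 60
x1_1 = 397
y1_1 = 152
x1_2 = 247
y1_2 = 179
cy_3 = 322
x2_4 = 362
x0_5 = 290
y0_5 = 206
x1_5 = 338
y1_5 = 313
cx_6 = 168
cy_6 = 161
r_6 = 29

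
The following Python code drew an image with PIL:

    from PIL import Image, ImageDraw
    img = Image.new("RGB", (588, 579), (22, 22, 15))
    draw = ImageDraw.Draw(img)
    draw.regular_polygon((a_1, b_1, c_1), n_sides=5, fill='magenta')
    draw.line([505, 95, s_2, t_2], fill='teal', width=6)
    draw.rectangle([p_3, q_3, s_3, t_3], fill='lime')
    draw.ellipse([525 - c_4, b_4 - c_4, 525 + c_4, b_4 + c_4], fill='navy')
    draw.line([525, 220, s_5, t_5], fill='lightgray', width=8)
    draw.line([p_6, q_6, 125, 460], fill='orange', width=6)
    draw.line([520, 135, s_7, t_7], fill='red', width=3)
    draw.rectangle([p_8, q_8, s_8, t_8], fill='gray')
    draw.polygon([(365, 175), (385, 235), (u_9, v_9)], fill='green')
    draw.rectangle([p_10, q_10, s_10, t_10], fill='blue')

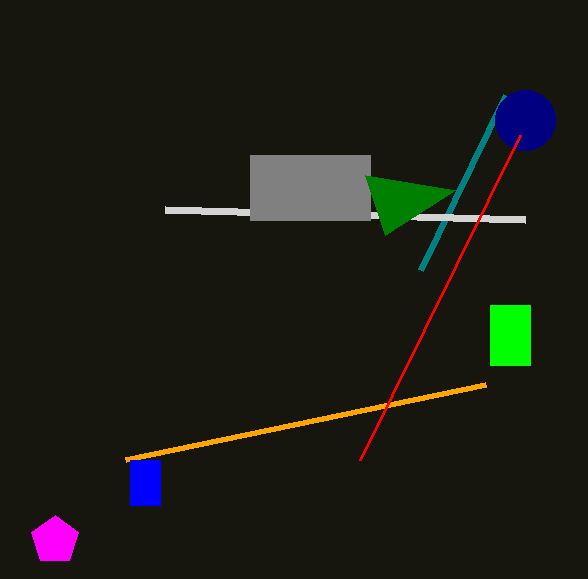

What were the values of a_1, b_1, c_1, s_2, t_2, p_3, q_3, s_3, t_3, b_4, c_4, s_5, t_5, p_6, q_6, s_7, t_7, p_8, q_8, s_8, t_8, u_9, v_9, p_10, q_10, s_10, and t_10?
a_1 = 55; b_1 = 540; c_1 = 25; s_2 = 420; t_2 = 270; p_3 = 490; q_3 = 305; s_3 = 530; t_3 = 365; b_4 = 120; c_4 = 30; s_5 = 165; t_5 = 210; p_6 = 485; q_6 = 385; s_7 = 360; t_7 = 460; p_8 = 250; q_8 = 155; s_8 = 370; t_8 = 220; u_9 = 455; v_9 = 190; p_10 = 130; q_10 = 460; s_10 = 160; t_10 = 505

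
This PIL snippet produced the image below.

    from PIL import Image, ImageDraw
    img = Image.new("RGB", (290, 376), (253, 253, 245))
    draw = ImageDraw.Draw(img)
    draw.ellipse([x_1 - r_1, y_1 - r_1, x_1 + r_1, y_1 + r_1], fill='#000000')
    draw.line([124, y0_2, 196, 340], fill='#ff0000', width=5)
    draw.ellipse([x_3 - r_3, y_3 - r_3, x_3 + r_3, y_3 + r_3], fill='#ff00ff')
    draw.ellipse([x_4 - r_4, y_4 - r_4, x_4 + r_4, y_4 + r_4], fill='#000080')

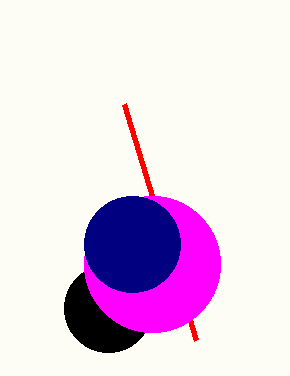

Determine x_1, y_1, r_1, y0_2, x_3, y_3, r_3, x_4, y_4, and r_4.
x_1 = 108
y_1 = 308
r_1 = 44
y0_2 = 104
x_3 = 152
y_3 = 264
r_3 = 68
x_4 = 132
y_4 = 244
r_4 = 48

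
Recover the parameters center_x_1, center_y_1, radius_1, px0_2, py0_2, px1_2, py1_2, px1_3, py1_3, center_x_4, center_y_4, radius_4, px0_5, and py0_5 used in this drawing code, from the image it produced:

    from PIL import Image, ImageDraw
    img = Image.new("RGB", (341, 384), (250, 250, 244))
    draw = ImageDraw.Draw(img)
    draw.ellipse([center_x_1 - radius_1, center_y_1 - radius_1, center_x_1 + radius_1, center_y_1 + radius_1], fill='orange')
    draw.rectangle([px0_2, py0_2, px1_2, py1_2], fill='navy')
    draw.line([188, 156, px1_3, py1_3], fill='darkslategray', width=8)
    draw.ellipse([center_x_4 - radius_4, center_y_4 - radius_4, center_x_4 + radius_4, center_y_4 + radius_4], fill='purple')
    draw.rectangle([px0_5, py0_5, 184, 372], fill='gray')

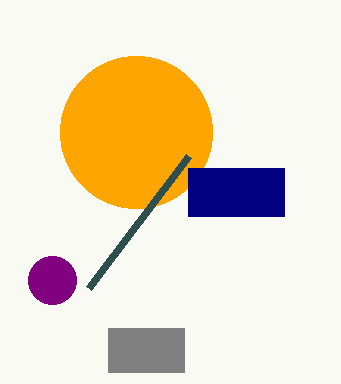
center_x_1 = 136
center_y_1 = 132
radius_1 = 76
px0_2 = 188
py0_2 = 168
px1_2 = 284
py1_2 = 216
px1_3 = 88
py1_3 = 288
center_x_4 = 52
center_y_4 = 280
radius_4 = 24
px0_5 = 108
py0_5 = 328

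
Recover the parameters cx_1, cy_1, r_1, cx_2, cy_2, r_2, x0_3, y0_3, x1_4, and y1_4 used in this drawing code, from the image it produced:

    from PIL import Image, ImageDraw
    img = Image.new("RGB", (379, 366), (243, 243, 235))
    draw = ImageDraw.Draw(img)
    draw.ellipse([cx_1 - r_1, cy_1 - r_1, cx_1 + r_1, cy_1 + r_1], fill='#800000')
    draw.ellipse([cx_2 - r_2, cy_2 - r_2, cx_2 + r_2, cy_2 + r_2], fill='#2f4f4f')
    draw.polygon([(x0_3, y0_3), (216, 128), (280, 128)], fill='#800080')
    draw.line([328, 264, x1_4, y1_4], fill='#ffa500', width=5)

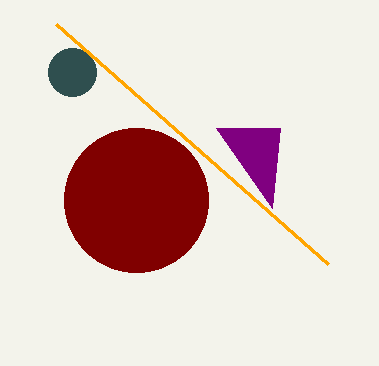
cx_1 = 136
cy_1 = 200
r_1 = 72
cx_2 = 72
cy_2 = 72
r_2 = 24
x0_3 = 272
y0_3 = 208
x1_4 = 56
y1_4 = 24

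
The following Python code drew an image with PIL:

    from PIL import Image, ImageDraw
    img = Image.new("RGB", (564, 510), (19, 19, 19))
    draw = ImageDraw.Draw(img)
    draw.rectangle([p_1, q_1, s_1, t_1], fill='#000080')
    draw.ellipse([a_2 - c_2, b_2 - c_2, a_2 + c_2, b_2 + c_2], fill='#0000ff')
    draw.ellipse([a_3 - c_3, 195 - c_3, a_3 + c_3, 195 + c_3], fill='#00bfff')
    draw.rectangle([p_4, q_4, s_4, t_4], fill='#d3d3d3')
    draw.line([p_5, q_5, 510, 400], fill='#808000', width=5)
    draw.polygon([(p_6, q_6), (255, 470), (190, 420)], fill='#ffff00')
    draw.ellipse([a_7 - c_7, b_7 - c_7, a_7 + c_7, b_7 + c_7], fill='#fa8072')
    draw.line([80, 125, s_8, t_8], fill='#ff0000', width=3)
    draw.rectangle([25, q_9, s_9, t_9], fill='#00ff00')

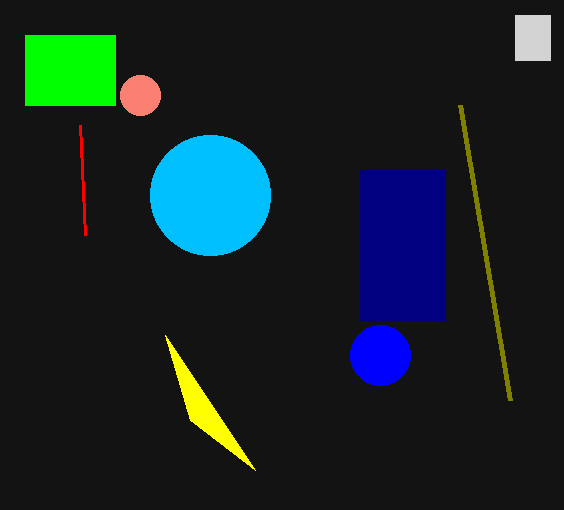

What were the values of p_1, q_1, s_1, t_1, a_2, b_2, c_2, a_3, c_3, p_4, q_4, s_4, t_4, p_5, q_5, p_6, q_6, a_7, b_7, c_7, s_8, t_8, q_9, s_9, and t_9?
p_1 = 360, q_1 = 170, s_1 = 445, t_1 = 320, a_2 = 380, b_2 = 355, c_2 = 30, a_3 = 210, c_3 = 60, p_4 = 515, q_4 = 15, s_4 = 550, t_4 = 60, p_5 = 460, q_5 = 105, p_6 = 165, q_6 = 335, a_7 = 140, b_7 = 95, c_7 = 20, s_8 = 85, t_8 = 235, q_9 = 35, s_9 = 115, t_9 = 105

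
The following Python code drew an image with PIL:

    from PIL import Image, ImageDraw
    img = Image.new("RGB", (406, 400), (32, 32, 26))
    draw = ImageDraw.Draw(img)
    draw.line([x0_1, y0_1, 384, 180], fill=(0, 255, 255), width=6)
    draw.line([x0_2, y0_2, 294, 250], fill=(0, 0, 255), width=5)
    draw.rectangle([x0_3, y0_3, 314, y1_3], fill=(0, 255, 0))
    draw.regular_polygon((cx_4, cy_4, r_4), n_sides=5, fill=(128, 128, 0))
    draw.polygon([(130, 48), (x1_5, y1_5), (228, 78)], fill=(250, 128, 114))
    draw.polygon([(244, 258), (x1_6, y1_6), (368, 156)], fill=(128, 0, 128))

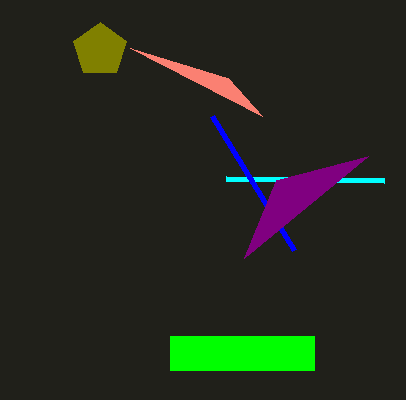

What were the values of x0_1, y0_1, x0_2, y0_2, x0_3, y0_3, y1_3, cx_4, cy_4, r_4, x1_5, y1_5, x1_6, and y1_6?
x0_1 = 226; y0_1 = 178; x0_2 = 212; y0_2 = 116; x0_3 = 170; y0_3 = 336; y1_3 = 370; cx_4 = 100; cy_4 = 50; r_4 = 28; x1_5 = 262; y1_5 = 116; x1_6 = 276; y1_6 = 180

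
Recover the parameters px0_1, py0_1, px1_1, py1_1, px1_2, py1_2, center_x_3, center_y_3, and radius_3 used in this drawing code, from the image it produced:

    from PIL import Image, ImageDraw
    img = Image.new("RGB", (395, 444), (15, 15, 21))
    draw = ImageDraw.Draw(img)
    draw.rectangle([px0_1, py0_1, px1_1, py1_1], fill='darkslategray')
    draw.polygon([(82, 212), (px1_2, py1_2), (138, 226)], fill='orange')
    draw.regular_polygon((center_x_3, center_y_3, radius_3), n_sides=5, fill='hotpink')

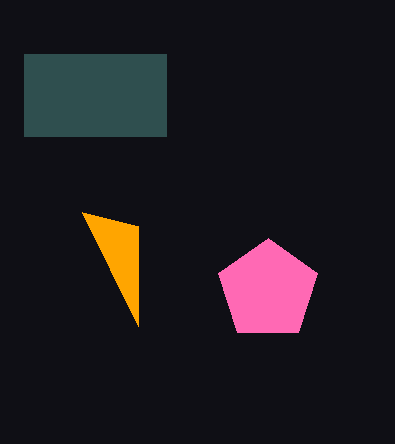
px0_1 = 24
py0_1 = 54
px1_1 = 166
py1_1 = 136
px1_2 = 138
py1_2 = 326
center_x_3 = 268
center_y_3 = 290
radius_3 = 52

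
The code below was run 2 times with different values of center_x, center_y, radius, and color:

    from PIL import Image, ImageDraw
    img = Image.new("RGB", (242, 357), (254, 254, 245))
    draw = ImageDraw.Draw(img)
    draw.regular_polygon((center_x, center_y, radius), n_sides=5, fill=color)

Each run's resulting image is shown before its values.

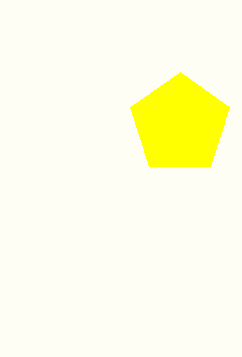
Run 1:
center_x = 180, center_y = 124, radius = 52, color = 'yellow'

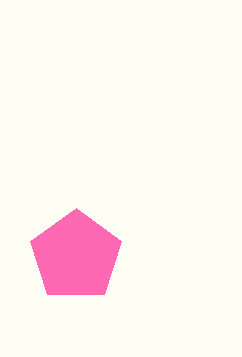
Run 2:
center_x = 76; center_y = 256; radius = 48; color = 'hotpink'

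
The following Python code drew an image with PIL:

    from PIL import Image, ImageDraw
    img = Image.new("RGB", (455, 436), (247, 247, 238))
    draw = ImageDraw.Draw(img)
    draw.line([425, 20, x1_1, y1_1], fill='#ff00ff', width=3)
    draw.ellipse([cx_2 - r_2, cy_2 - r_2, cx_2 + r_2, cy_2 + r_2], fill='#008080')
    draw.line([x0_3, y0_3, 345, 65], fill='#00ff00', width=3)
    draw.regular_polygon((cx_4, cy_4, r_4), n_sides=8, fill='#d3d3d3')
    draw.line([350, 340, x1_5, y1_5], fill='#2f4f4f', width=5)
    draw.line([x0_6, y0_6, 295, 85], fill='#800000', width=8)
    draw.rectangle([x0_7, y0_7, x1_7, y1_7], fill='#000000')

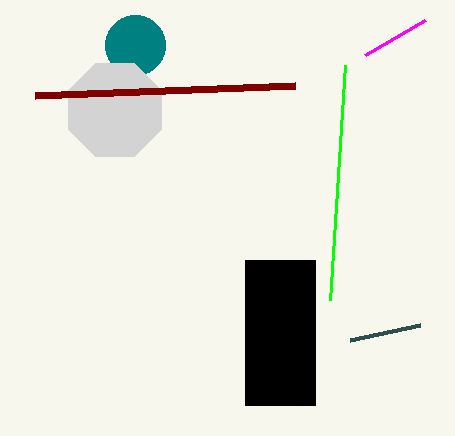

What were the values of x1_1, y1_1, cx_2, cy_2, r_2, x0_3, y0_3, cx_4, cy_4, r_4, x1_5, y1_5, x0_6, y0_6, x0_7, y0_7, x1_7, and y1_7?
x1_1 = 365, y1_1 = 55, cx_2 = 135, cy_2 = 45, r_2 = 30, x0_3 = 330, y0_3 = 300, cx_4 = 115, cy_4 = 110, r_4 = 50, x1_5 = 420, y1_5 = 325, x0_6 = 35, y0_6 = 95, x0_7 = 245, y0_7 = 260, x1_7 = 315, y1_7 = 405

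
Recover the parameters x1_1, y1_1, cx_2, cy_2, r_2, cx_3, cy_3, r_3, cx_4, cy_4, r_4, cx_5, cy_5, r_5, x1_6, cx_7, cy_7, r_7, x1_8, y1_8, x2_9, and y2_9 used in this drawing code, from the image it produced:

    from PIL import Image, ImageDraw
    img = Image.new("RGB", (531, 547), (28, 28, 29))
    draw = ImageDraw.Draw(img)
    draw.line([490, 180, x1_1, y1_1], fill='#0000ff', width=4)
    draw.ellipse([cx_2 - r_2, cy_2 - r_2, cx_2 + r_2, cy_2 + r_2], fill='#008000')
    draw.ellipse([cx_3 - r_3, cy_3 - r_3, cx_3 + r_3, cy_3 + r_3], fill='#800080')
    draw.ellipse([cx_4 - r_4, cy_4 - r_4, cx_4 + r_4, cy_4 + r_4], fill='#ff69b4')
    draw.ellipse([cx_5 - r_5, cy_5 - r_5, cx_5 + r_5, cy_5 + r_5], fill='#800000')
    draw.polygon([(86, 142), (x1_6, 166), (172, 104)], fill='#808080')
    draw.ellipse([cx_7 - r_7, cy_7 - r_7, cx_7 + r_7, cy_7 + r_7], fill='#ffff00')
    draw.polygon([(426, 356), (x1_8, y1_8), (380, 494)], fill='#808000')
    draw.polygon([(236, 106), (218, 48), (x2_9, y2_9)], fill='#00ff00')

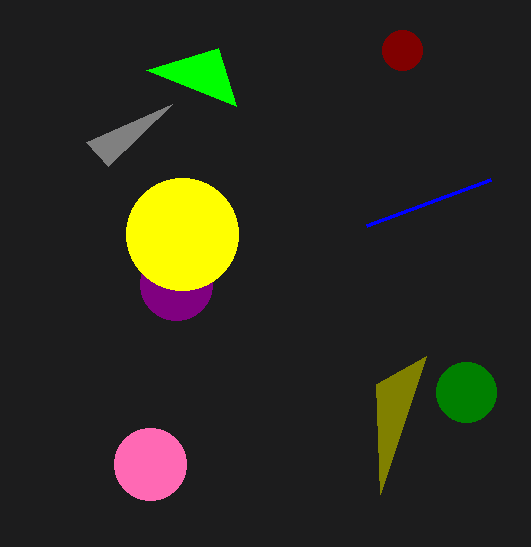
x1_1 = 366, y1_1 = 226, cx_2 = 466, cy_2 = 392, r_2 = 30, cx_3 = 176, cy_3 = 284, r_3 = 36, cx_4 = 150, cy_4 = 464, r_4 = 36, cx_5 = 402, cy_5 = 50, r_5 = 20, x1_6 = 108, cx_7 = 182, cy_7 = 234, r_7 = 56, x1_8 = 376, y1_8 = 384, x2_9 = 146, y2_9 = 70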